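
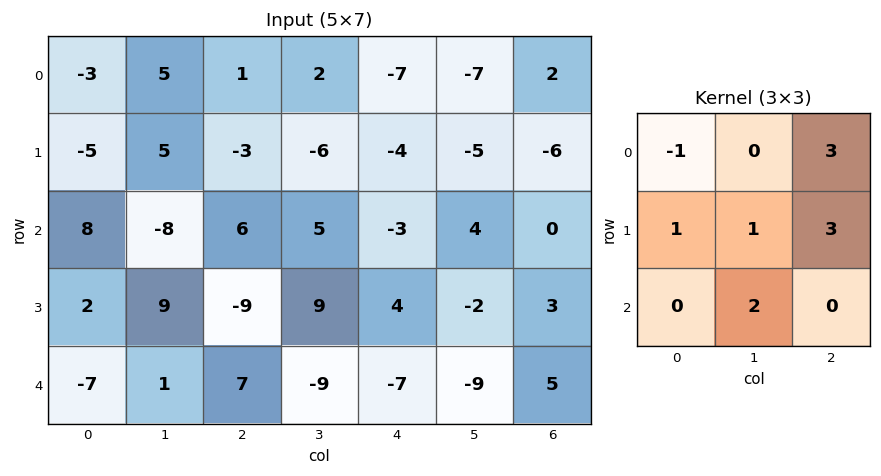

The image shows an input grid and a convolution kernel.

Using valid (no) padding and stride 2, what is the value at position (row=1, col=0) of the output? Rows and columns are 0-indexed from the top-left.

-4

The receptive field on the input at this output position is [8 -8 6 / 2 9 -9 / -7 1 7]. Elementwise product with the kernel and sum: 8·-1 + 6·3 + 2·1 + 9·1 + -9·3 + 1·2.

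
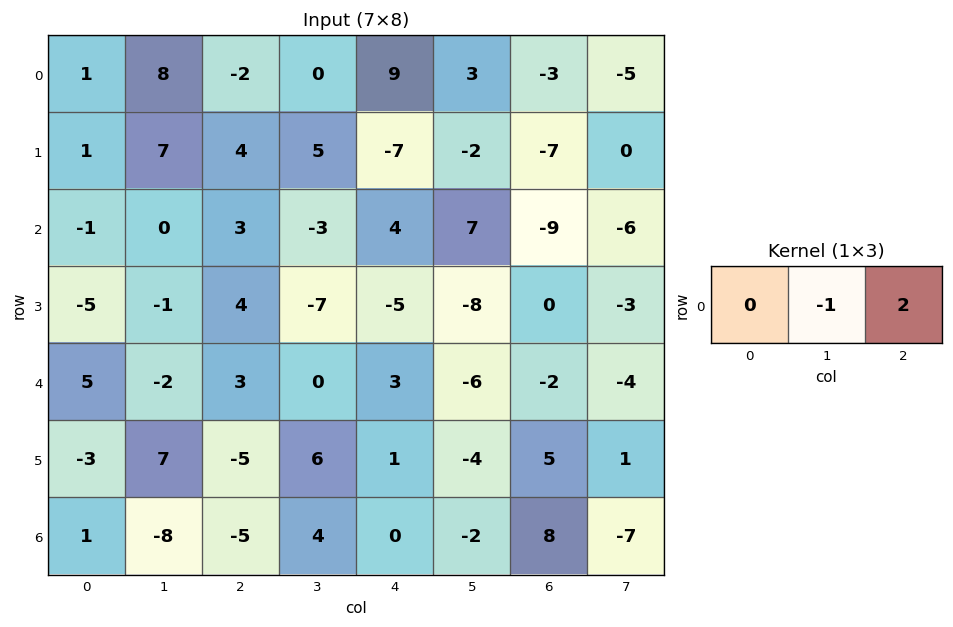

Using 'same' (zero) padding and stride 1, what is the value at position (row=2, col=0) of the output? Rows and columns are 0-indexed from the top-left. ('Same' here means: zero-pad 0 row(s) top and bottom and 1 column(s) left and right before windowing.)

1

The receptive field on the zero-padded input at this output position is [0 -1 0]. Elementwise product with the kernel and sum: -1·-1 + 0·2.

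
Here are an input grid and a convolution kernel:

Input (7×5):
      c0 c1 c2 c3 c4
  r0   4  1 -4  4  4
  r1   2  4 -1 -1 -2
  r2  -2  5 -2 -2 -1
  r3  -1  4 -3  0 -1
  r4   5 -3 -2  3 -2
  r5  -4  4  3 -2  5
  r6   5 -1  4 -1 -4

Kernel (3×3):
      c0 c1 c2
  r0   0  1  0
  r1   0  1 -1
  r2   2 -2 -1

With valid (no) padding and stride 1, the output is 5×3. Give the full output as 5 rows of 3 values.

-6 12 6
4 13 -7
30 -10 -9
-16 -4 10
6 -6 10

Output[0,0]: The receptive field on the input at this output position is [4 1 -4 / 2 4 -1 / -2 5 -2]. Elementwise product with the kernel and sum: 1·1 + 4·1 + -1·-1 + -2·2 + 5·-2 + -2·-1.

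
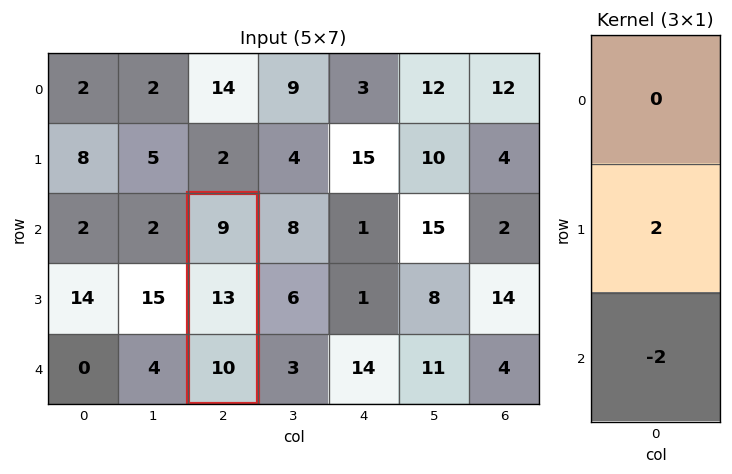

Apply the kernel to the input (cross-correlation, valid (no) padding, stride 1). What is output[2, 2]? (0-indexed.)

6

The receptive field on the input at this output position is [9 / 13 / 10]. Elementwise product with the kernel and sum: 13·2 + 10·-2.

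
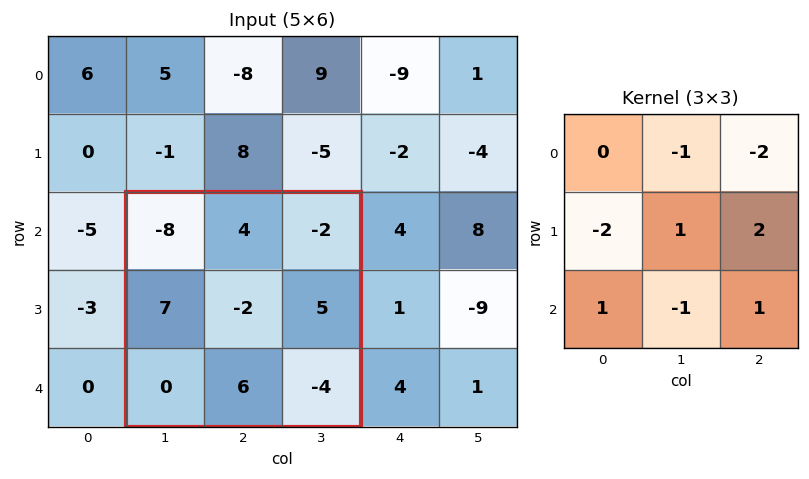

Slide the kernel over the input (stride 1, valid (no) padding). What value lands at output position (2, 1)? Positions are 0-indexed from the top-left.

The receptive field on the input at this output position is [-8 4 -2 / 7 -2 5 / 0 6 -4]. Elementwise product with the kernel and sum: 4·-1 + -2·-2 + 7·-2 + -2·1 + 5·2 + 0·1 + 6·-1 + -4·1.

-16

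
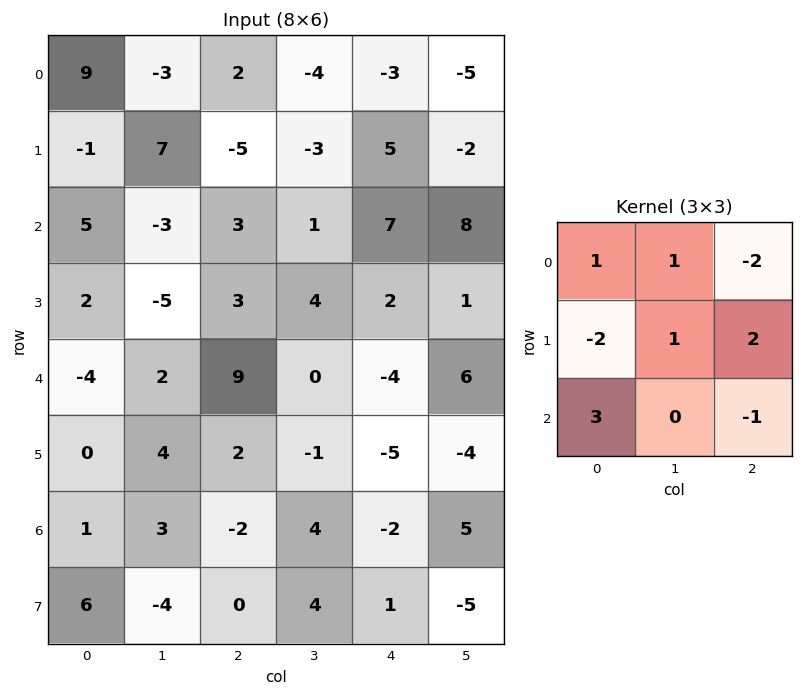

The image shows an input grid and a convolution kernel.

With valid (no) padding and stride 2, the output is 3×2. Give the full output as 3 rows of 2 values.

Output[0,0]: The receptive field on the input at this output position is [9 -3 2 / -1 7 -5 / 5 -3 3]. Elementwise product with the kernel and sum: 9·1 + -3·1 + 2·-2 + -1·-2 + 7·1 + -5·2 + 5·3 + 3·-1.
Output[0,1]: The receptive field on the input at this output position is [2 -4 -3 / -5 -3 5 / 3 1 7]. Elementwise product with the kernel and sum: 2·1 + -4·1 + -3·-2 + -5·-2 + -3·1 + 5·2 + 3·3 + 7·-1.

13 23
-28 23
-7 -2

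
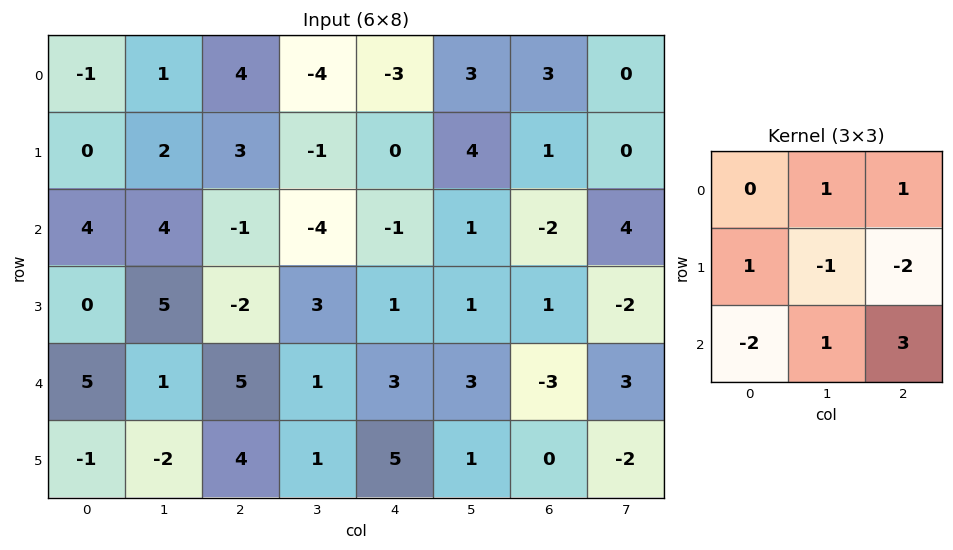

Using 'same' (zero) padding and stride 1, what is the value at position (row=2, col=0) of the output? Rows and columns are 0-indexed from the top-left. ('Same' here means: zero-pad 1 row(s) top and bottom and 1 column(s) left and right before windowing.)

The receptive field on the zero-padded input at this output position is [0 0 2 / 0 4 4 / 0 0 5]. Elementwise product with the kernel and sum: 0·1 + 2·1 + 0·1 + 4·-1 + 4·-2 + 0·-2 + 0·1 + 5·3.

5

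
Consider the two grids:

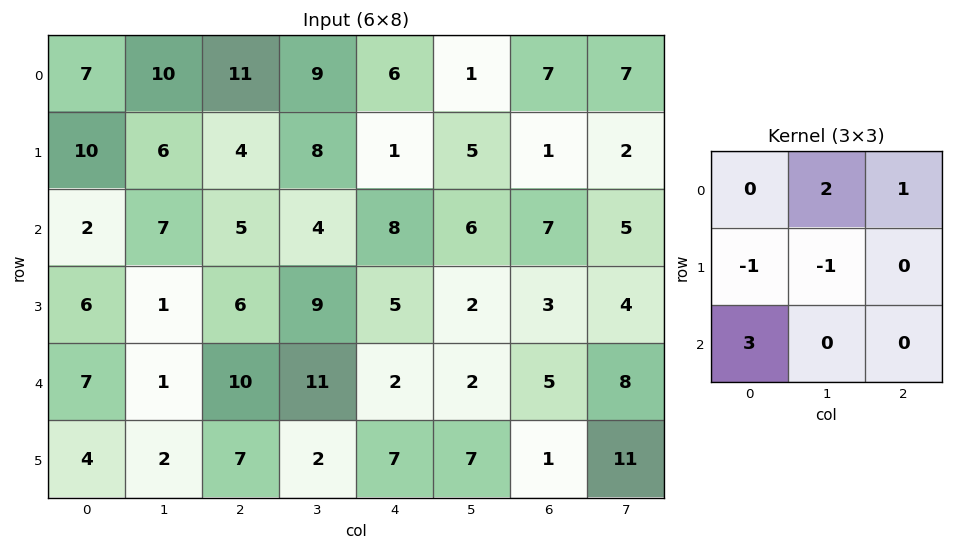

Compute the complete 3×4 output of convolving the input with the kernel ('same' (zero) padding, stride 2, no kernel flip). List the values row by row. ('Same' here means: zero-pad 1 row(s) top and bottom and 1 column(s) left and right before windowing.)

Output[0,0]: The receptive field on the zero-padded input at this output position is [0 0 0 / 0 7 10 / 0 10 6]. Elementwise product with the kernel and sum: 0·2 + 0·1 + 0·-1 + 7·-1 + 0·3.

-7 -3 9 7
24 7 22 -3
6 16 5 24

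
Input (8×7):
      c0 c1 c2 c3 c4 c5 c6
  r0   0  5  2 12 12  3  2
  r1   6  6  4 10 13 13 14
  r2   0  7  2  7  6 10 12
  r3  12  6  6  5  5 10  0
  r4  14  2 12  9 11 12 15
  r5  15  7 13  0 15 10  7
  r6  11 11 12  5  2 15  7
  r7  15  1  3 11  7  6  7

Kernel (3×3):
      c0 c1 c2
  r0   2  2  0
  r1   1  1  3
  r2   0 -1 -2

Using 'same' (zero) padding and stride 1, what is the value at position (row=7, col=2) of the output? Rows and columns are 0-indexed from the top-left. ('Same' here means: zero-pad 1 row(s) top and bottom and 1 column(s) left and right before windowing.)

The receptive field on the zero-padded input at this output position is [11 12 5 / 1 3 11 / 0 0 0]. Elementwise product with the kernel and sum: 11·2 + 12·2 + 1·1 + 3·1 + 11·3 + 0·-1 + 0·-2.

83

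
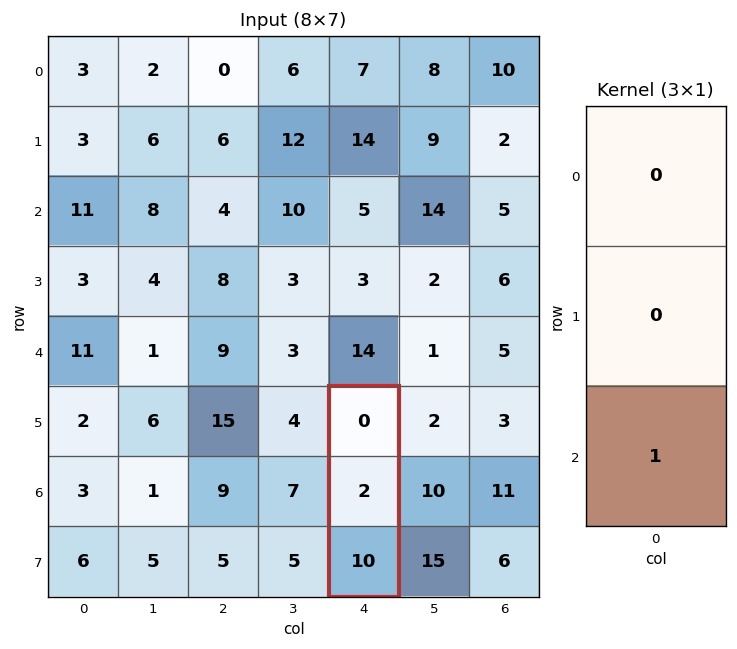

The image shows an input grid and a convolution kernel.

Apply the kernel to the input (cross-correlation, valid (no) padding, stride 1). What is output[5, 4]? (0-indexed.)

The receptive field on the input at this output position is [0 / 2 / 10]. Elementwise product with the kernel and sum: 10·1.

10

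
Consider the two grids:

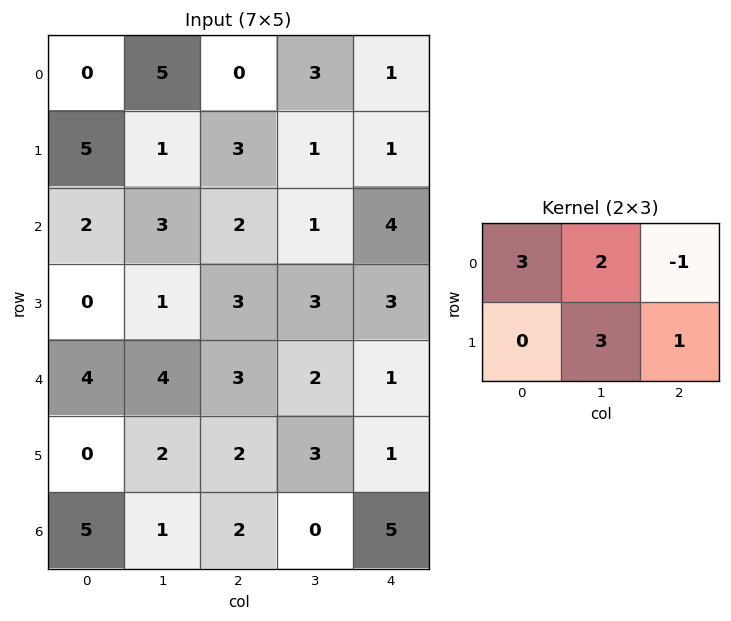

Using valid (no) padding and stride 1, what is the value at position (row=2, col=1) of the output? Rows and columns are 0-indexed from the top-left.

The receptive field on the input at this output position is [3 2 1 / 1 3 3]. Elementwise product with the kernel and sum: 3·3 + 2·2 + 1·-1 + 3·3 + 3·1.

24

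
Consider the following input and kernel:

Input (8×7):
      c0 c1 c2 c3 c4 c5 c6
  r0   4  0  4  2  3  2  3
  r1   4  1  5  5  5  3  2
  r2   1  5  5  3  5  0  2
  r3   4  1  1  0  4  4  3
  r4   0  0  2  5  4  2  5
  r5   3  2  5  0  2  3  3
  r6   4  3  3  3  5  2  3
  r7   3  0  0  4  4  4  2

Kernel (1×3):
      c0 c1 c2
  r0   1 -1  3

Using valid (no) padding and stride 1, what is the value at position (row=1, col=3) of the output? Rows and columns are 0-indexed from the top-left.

The receptive field on the input at this output position is [5 5 3]. Elementwise product with the kernel and sum: 5·1 + 5·-1 + 3·3.

9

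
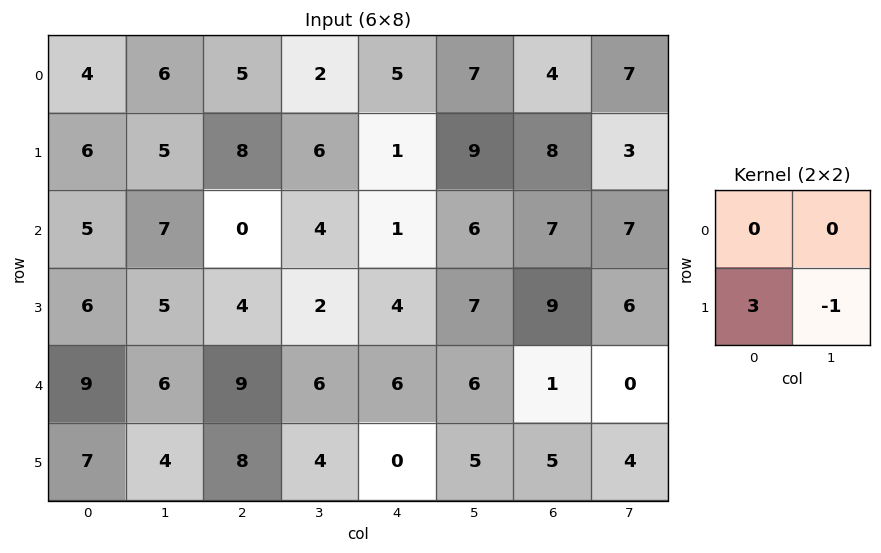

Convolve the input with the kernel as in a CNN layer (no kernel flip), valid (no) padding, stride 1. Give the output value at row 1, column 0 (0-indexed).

8

The receptive field on the input at this output position is [6 5 / 5 7]. Elementwise product with the kernel and sum: 5·3 + 7·-1.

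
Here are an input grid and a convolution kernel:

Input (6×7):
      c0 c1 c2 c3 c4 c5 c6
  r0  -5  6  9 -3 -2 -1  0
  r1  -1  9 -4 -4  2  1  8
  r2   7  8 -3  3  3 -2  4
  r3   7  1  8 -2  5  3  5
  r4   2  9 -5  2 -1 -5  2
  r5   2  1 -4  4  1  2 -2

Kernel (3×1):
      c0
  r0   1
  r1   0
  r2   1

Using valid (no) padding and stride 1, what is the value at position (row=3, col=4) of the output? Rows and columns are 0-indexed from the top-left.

The receptive field on the input at this output position is [5 / -1 / 1]. Elementwise product with the kernel and sum: 5·1 + 1·1.

6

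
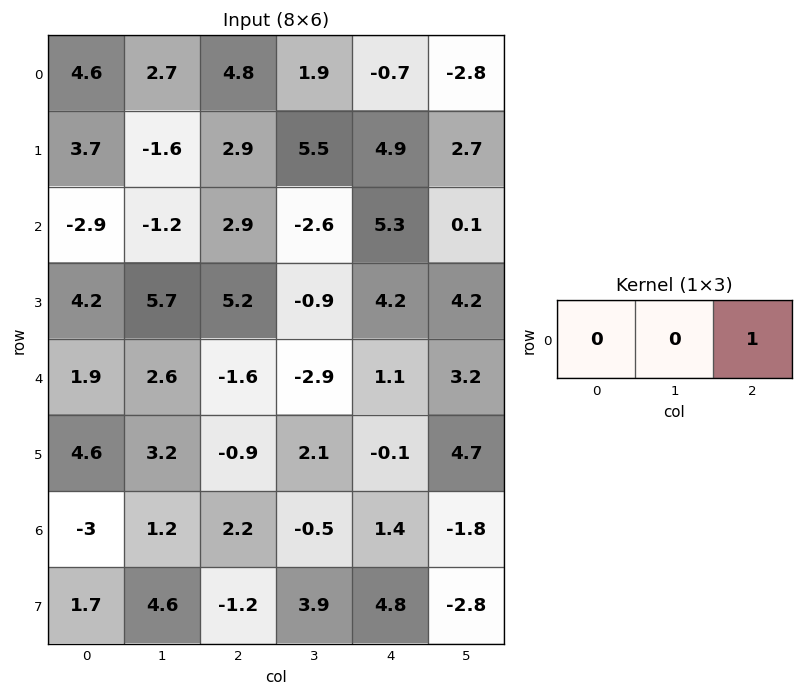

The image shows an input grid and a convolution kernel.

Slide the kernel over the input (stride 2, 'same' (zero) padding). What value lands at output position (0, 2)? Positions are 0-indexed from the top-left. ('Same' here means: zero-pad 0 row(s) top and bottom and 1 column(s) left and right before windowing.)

The receptive field on the zero-padded input at this output position is [1.9 -0.7 -2.8]. Elementwise product with the kernel and sum: -2.8·1.

-2.8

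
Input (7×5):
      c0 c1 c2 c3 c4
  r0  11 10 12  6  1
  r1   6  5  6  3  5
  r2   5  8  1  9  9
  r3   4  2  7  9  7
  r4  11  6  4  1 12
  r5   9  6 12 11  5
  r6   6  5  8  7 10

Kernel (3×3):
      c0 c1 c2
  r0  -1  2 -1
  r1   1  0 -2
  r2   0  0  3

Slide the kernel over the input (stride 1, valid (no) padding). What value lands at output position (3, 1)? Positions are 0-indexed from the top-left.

The receptive field on the input at this output position is [2 7 9 / 6 4 1 / 6 12 11]. Elementwise product with the kernel and sum: 2·-1 + 7·2 + 9·-1 + 6·1 + 1·-2 + 11·3.

40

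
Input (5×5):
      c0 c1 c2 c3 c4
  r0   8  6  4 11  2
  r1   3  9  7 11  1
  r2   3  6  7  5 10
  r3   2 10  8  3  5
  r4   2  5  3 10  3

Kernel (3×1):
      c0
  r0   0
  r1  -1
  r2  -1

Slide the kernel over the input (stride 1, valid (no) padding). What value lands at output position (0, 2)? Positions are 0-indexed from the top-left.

-14

The receptive field on the input at this output position is [4 / 7 / 7]. Elementwise product with the kernel and sum: 7·-1 + 7·-1.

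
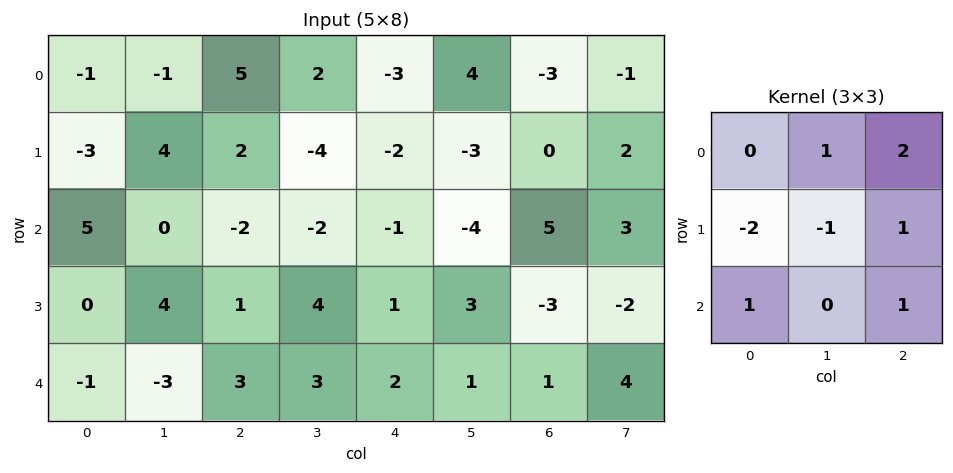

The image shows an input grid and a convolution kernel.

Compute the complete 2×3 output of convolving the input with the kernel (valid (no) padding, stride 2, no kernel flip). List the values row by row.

16 -9 9
-5 -4 1

Output[0,0]: The receptive field on the input at this output position is [-1 -1 5 / -3 4 2 / 5 0 -2]. Elementwise product with the kernel and sum: -1·1 + 5·2 + -3·-2 + 4·-1 + 2·1 + 5·1 + -2·1.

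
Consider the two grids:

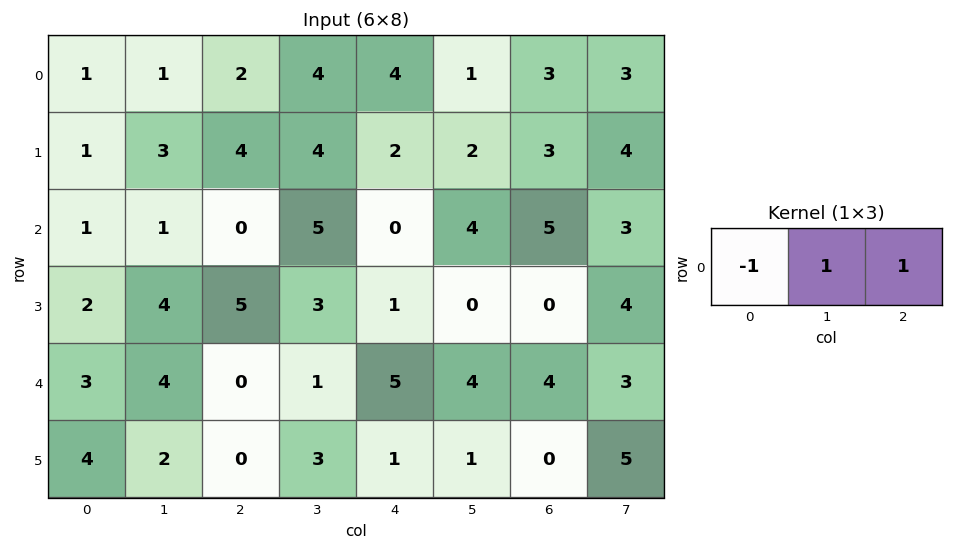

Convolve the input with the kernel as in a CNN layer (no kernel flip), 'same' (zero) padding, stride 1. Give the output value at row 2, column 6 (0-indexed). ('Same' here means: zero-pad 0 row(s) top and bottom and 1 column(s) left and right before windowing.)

The receptive field on the zero-padded input at this output position is [4 5 3]. Elementwise product with the kernel and sum: 4·-1 + 5·1 + 3·1.

4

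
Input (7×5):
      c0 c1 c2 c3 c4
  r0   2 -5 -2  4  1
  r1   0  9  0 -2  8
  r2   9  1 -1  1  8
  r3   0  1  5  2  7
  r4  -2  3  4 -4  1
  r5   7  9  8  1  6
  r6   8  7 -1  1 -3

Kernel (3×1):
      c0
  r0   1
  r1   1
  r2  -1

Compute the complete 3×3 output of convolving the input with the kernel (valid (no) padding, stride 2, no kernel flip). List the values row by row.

Output[0,0]: The receptive field on the input at this output position is [2 / 0 / 9]. Elementwise product with the kernel and sum: 2·1 + 0·1 + 9·-1.
Output[0,1]: The receptive field on the input at this output position is [-2 / 0 / -1]. Elementwise product with the kernel and sum: -2·1 + 0·1 + -1·-1.

-7 -1 1
11 0 14
-3 13 10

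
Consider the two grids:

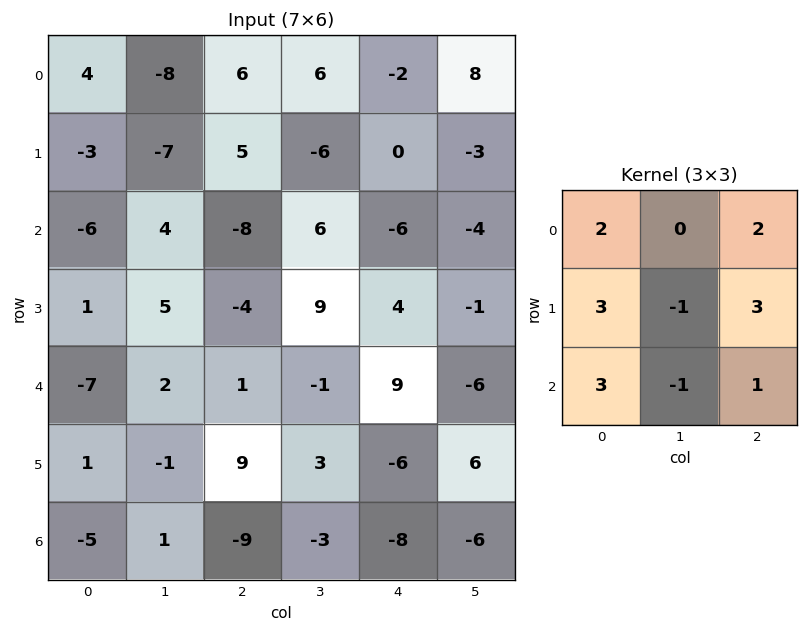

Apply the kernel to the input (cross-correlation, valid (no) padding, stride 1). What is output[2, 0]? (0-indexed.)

The receptive field on the input at this output position is [-6 4 -8 / 1 5 -4 / -7 2 1]. Elementwise product with the kernel and sum: -6·2 + -8·2 + 1·3 + 5·-1 + -4·3 + -7·3 + 2·-1 + 1·1.

-64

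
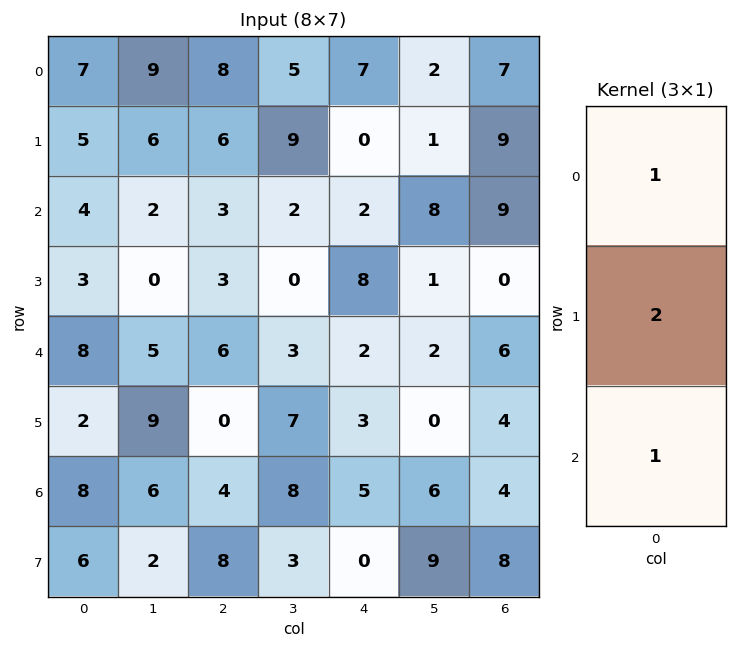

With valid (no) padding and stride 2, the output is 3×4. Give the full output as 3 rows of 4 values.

Output[0,0]: The receptive field on the input at this output position is [7 / 5 / 4]. Elementwise product with the kernel and sum: 7·1 + 5·2 + 4·1.
Output[0,1]: The receptive field on the input at this output position is [8 / 6 / 3]. Elementwise product with the kernel and sum: 8·1 + 6·2 + 3·1.

21 23 9 34
18 15 20 15
20 10 13 18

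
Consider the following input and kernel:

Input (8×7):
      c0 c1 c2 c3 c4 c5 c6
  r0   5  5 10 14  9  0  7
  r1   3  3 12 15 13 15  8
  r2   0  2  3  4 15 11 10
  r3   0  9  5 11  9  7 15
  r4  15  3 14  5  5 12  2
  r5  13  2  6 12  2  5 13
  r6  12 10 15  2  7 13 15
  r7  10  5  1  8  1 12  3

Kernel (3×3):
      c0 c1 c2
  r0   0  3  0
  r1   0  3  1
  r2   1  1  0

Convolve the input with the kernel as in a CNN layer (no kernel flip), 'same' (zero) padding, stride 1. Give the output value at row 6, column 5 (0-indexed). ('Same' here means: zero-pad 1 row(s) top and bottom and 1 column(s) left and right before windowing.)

82

The receptive field on the zero-padded input at this output position is [2 5 13 / 7 13 15 / 1 12 3]. Elementwise product with the kernel and sum: 5·3 + 13·3 + 15·1 + 1·1 + 12·1.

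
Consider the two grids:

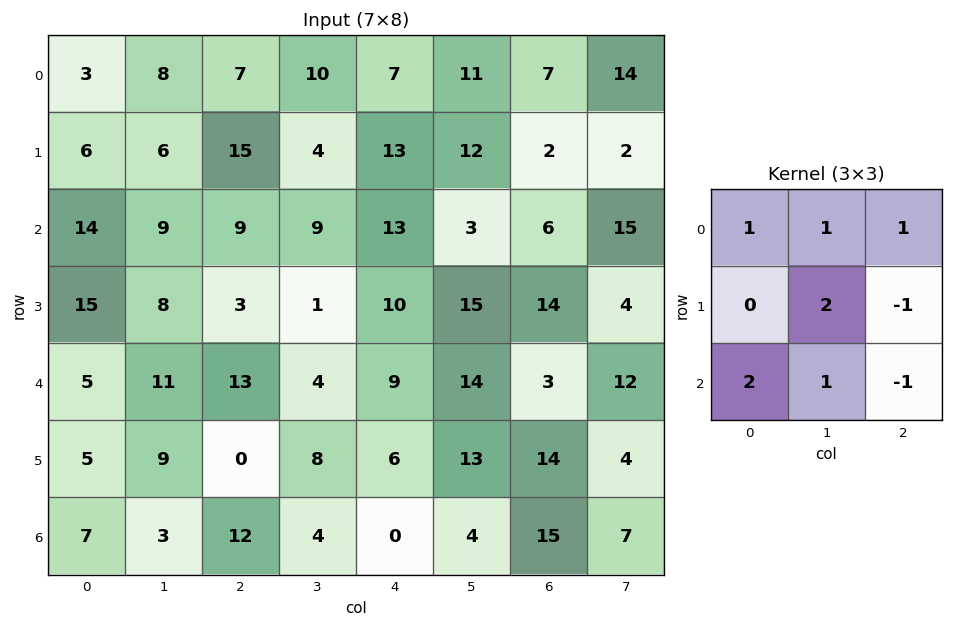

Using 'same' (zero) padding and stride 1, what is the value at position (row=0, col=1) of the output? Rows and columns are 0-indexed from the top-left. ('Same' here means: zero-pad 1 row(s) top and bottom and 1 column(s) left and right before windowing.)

The receptive field on the zero-padded input at this output position is [0 0 0 / 3 8 7 / 6 6 15]. Elementwise product with the kernel and sum: 0·1 + 0·1 + 0·1 + 8·2 + 7·-1 + 6·2 + 6·1 + 15·-1.

12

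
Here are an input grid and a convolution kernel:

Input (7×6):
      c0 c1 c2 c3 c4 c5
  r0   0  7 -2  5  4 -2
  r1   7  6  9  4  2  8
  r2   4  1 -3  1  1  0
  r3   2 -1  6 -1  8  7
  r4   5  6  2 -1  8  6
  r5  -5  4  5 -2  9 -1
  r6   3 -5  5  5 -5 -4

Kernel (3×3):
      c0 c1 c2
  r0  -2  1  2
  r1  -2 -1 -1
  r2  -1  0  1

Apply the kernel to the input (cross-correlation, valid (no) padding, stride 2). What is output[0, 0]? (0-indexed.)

-33

The receptive field on the input at this output position is [0 7 -2 / 7 6 9 / 4 1 -3]. Elementwise product with the kernel and sum: 0·-2 + 7·1 + -2·2 + 7·-2 + 6·-1 + 9·-1 + 4·-1 + -3·1.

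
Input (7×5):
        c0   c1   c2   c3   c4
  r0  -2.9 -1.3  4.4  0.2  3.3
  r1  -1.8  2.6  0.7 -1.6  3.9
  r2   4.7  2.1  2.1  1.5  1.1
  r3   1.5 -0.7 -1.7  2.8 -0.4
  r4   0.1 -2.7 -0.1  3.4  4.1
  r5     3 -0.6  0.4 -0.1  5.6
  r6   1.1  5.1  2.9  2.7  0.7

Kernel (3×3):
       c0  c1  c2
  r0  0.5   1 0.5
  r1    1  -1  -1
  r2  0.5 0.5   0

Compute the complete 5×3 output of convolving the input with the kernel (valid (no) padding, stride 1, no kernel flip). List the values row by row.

-2.25 9.45 4.25
2.95 -1.5 0.75
8.1 0.7 0.65
3.3 -6.75 -5.7
3.6 3.35 3.1

Output[0,0]: The receptive field on the input at this output position is [-2.9 -1.3 4.4 / -1.8 2.6 0.7 / 4.7 2.1 2.1]. Elementwise product with the kernel and sum: -2.9·0.5 + -1.3·1 + 4.4·0.5 + -1.8·1 + 2.6·-1 + 0.7·-1 + 4.7·0.5 + 2.1·0.5.
Output[0,1]: The receptive field on the input at this output position is [-1.3 4.4 0.2 / 2.6 0.7 -1.6 / 2.1 2.1 1.5]. Elementwise product with the kernel and sum: -1.3·0.5 + 4.4·1 + 0.2·0.5 + 2.6·1 + 0.7·-1 + -1.6·-1 + 2.1·0.5 + 2.1·0.5.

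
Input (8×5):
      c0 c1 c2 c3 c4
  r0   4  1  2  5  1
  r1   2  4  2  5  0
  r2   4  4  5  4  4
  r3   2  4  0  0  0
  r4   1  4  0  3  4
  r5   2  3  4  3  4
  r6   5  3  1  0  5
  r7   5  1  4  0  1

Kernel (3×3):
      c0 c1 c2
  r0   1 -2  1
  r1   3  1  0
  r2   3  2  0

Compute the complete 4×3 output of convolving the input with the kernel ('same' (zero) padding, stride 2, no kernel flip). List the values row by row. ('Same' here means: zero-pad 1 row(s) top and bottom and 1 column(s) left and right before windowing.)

8 21 31
8 34 21
5 33 30
14 19 2

Output[0,0]: The receptive field on the zero-padded input at this output position is [0 0 0 / 0 4 1 / 0 2 4]. Elementwise product with the kernel and sum: 0·1 + 0·-2 + 0·1 + 0·3 + 4·1 + 0·3 + 2·2.
Output[0,1]: The receptive field on the zero-padded input at this output position is [0 0 0 / 1 2 5 / 4 2 5]. Elementwise product with the kernel and sum: 0·1 + 0·-2 + 0·1 + 1·3 + 2·1 + 4·3 + 2·2.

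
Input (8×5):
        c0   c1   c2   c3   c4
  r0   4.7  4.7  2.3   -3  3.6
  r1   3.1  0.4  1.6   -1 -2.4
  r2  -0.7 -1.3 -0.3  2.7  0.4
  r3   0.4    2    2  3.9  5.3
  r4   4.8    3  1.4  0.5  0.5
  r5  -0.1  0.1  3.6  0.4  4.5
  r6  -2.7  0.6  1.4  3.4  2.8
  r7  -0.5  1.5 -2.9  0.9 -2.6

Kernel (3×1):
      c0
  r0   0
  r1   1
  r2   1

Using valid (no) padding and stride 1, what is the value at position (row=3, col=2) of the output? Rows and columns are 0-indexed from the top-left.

The receptive field on the input at this output position is [2 / 1.4 / 3.6]. Elementwise product with the kernel and sum: 1.4·1 + 3.6·1.

5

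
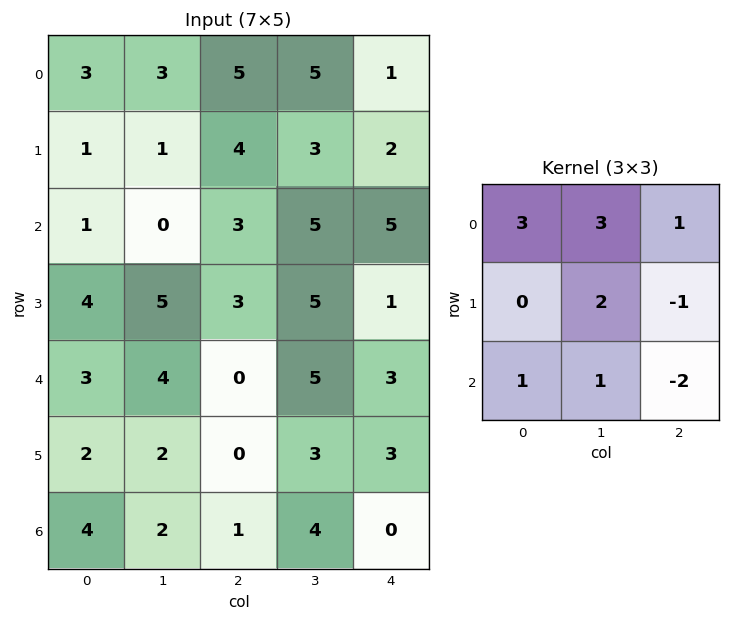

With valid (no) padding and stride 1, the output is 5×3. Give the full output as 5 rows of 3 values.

Output[0,0]: The receptive field on the input at this output position is [3 3 5 / 1 1 4 / 1 0 3]. Elementwise product with the kernel and sum: 3·3 + 3·3 + 5·1 + 1·2 + 4·-1 + 1·1 + 0·1 + 3·-2.
Output[0,1]: The receptive field on the input at this output position is [3 5 5 / 1 4 3 / 0 3 5]. Elementwise product with the kernel and sum: 3·3 + 5·3 + 5·1 + 4·2 + 3·-1 + 0·1 + 3·1 + 5·-2.

16 27 33
10 17 34
20 9 37
42 20 29
29 9 26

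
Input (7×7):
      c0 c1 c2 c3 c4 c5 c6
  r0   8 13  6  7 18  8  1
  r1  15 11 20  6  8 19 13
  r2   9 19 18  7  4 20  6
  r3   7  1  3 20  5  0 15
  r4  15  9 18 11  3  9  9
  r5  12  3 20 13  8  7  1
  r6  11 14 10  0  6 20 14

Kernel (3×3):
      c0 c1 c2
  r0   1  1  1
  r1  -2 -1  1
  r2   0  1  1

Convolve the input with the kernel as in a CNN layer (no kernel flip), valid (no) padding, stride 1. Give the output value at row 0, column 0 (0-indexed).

The receptive field on the input at this output position is [8 13 6 / 15 11 20 / 9 19 18]. Elementwise product with the kernel and sum: 8·1 + 13·1 + 6·1 + 15·-2 + 11·-1 + 20·1 + 19·1 + 18·1.

43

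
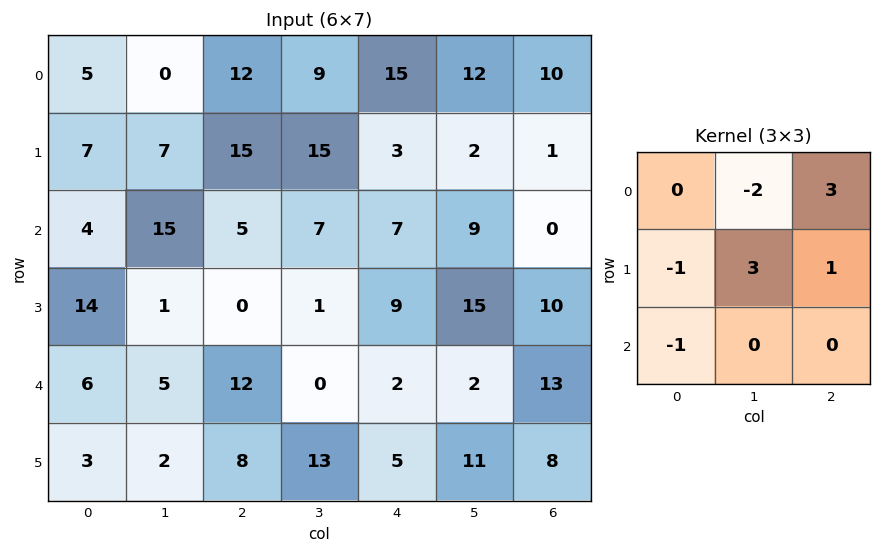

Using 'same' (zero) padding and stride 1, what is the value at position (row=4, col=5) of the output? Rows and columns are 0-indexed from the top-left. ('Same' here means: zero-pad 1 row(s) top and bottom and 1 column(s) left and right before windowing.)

12

The receptive field on the zero-padded input at this output position is [9 15 10 / 2 2 13 / 5 11 8]. Elementwise product with the kernel and sum: 15·-2 + 10·3 + 2·-1 + 2·3 + 13·1 + 5·-1.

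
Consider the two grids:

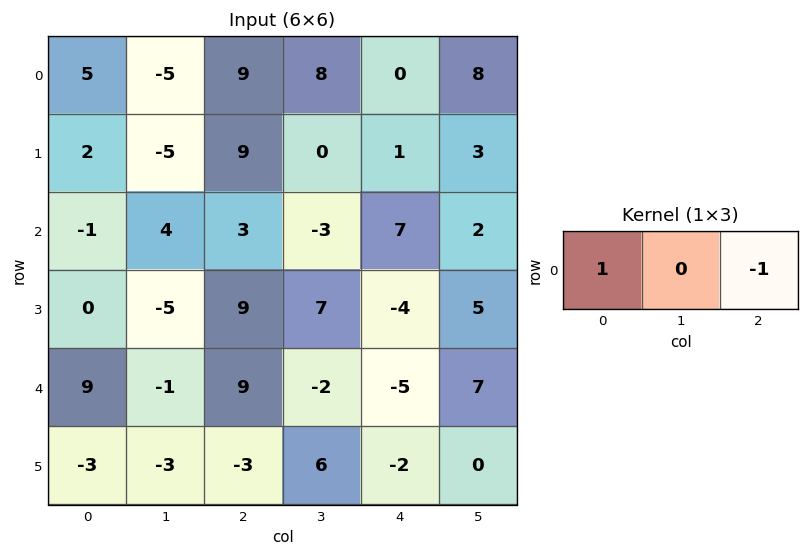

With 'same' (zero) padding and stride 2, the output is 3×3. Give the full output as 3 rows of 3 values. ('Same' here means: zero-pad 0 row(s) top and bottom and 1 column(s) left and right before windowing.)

Output[0,0]: The receptive field on the zero-padded input at this output position is [0 5 -5]. Elementwise product with the kernel and sum: 0·1 + -5·-1.

5 -13 0
-4 7 -5
1 1 -9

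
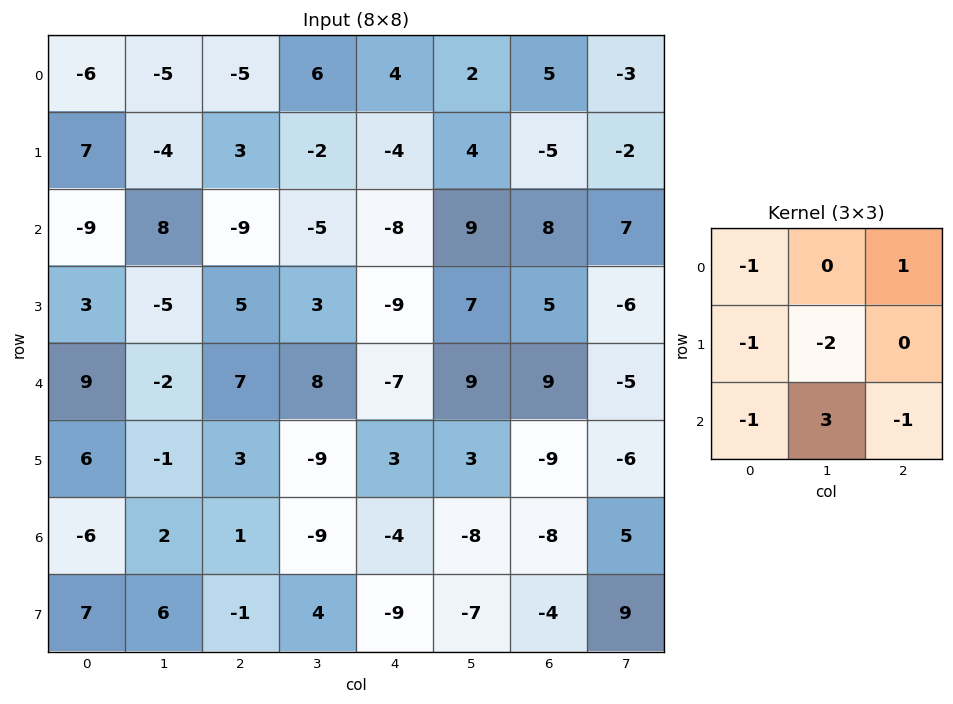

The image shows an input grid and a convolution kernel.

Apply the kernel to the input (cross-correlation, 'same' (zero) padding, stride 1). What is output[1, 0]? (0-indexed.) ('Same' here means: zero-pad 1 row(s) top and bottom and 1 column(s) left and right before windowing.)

The receptive field on the zero-padded input at this output position is [0 -6 -5 / 0 7 -4 / 0 -9 8]. Elementwise product with the kernel and sum: 0·-1 + -5·1 + 0·-1 + 7·-2 + 0·-1 + -9·3 + 8·-1.

-54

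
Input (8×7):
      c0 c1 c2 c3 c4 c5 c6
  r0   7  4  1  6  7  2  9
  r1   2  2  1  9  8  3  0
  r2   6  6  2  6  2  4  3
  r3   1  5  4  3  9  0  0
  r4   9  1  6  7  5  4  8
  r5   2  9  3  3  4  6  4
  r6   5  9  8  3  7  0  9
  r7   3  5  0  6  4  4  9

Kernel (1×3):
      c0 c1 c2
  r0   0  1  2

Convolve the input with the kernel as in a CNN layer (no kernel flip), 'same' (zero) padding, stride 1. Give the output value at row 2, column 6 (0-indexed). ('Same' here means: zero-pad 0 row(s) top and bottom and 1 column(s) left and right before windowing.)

3

The receptive field on the zero-padded input at this output position is [4 3 0]. Elementwise product with the kernel and sum: 3·1 + 0·2.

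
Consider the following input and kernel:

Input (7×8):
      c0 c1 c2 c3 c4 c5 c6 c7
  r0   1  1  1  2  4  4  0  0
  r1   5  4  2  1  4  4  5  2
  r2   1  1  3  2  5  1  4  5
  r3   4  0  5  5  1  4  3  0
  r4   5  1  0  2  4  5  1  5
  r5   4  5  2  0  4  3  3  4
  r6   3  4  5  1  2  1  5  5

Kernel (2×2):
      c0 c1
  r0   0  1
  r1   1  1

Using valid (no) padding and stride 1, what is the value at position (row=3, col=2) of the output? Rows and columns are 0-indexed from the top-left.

The receptive field on the input at this output position is [5 5 / 0 2]. Elementwise product with the kernel and sum: 5·1 + 0·1 + 2·1.

7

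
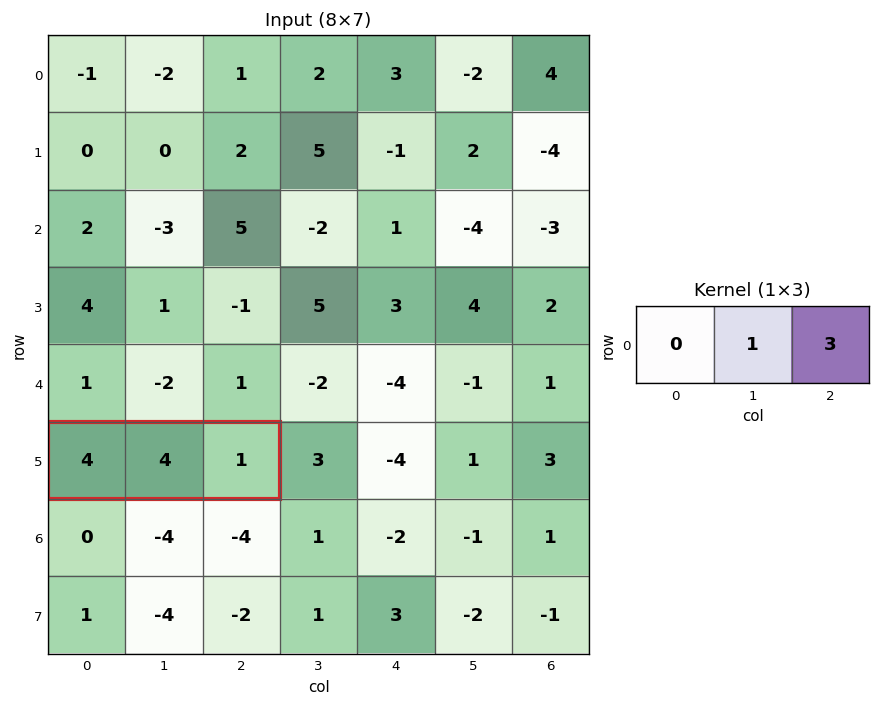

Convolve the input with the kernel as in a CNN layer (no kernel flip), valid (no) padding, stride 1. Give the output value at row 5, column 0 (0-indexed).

7

The receptive field on the input at this output position is [4 4 1]. Elementwise product with the kernel and sum: 4·1 + 1·3.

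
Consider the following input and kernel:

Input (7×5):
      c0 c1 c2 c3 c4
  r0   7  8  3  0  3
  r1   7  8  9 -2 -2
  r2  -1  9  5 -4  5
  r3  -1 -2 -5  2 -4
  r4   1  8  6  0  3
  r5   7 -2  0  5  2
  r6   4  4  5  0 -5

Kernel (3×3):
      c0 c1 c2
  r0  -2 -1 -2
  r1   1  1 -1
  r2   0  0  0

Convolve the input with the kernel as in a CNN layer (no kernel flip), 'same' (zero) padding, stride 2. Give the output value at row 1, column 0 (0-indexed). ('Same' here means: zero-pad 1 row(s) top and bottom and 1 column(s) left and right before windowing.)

-33

The receptive field on the zero-padded input at this output position is [0 7 8 / 0 -1 9 / 0 -1 -2]. Elementwise product with the kernel and sum: 0·-2 + 7·-1 + 8·-2 + 0·1 + -1·1 + 9·-1.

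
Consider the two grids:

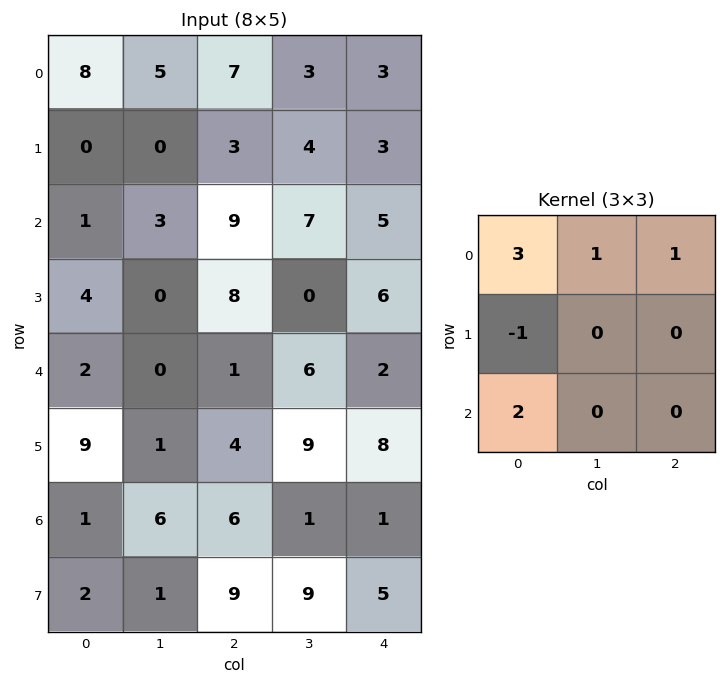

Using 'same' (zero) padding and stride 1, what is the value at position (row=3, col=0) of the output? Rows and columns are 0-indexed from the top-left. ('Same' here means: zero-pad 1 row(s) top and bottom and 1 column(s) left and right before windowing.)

4

The receptive field on the zero-padded input at this output position is [0 1 3 / 0 4 0 / 0 2 0]. Elementwise product with the kernel and sum: 0·3 + 1·1 + 3·1 + 0·-1 + 0·2.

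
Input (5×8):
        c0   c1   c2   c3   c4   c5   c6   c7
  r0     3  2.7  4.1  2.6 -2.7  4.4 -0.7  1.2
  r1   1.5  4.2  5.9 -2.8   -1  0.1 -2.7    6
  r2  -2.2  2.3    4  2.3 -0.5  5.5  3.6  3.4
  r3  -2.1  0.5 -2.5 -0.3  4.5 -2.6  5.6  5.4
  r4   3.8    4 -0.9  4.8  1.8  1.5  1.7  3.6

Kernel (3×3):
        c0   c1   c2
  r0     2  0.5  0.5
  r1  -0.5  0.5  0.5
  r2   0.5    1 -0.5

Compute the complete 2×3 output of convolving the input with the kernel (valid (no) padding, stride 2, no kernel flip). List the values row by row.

12.9 7.85 -0.9
5.15 15.7 4.35

Output[0,0]: The receptive field on the input at this output position is [3 2.7 4.1 / 1.5 4.2 5.9 / -2.2 2.3 4]. Elementwise product with the kernel and sum: 3·2 + 2.7·0.5 + 4.1·0.5 + 1.5·-0.5 + 4.2·0.5 + 5.9·0.5 + -2.2·0.5 + 2.3·1 + 4·-0.5.
Output[0,1]: The receptive field on the input at this output position is [4.1 2.6 -2.7 / 5.9 -2.8 -1 / 4 2.3 -0.5]. Elementwise product with the kernel and sum: 4.1·2 + 2.6·0.5 + -2.7·0.5 + 5.9·-0.5 + -2.8·0.5 + -1·0.5 + 4·0.5 + 2.3·1 + -0.5·-0.5.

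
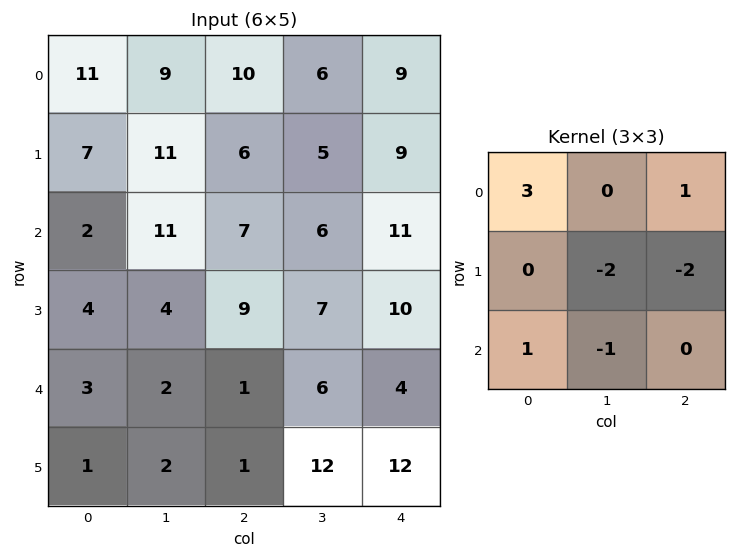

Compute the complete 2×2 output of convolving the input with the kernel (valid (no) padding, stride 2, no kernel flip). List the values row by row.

Output[0,0]: The receptive field on the input at this output position is [11 9 10 / 7 11 6 / 2 11 7]. Elementwise product with the kernel and sum: 11·3 + 10·1 + 11·-2 + 6·-2 + 2·1 + 11·-1.
Output[0,1]: The receptive field on the input at this output position is [10 6 9 / 6 5 9 / 7 6 11]. Elementwise product with the kernel and sum: 10·3 + 9·1 + 5·-2 + 9·-2 + 7·1 + 6·-1.

0 12
-12 -7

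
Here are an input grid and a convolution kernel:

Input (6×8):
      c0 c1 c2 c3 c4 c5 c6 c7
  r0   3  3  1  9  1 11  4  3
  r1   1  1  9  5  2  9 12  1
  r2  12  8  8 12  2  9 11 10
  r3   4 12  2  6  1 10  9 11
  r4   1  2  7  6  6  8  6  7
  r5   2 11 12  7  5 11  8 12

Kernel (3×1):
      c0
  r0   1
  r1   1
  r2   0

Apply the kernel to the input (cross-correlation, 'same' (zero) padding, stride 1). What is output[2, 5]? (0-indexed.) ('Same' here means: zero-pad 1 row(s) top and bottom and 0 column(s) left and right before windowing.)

18

The receptive field on the zero-padded input at this output position is [9 / 9 / 10]. Elementwise product with the kernel and sum: 9·1 + 9·1.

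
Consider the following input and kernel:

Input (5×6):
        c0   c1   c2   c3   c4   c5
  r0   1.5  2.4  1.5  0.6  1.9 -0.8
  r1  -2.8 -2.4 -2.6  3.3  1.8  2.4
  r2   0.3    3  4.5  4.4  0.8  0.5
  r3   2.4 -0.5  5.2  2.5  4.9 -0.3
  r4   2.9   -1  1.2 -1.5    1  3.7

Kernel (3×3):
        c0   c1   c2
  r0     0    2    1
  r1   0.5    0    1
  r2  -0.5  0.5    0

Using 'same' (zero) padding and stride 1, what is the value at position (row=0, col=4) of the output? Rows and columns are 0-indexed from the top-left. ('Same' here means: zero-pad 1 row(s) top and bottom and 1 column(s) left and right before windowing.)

-1.25

The receptive field on the zero-padded input at this output position is [0 0 0 / 0.6 1.9 -0.8 / 3.3 1.8 2.4]. Elementwise product with the kernel and sum: 0·2 + 0·1 + 0.6·0.5 + -0.8·1 + 3.3·-0.5 + 1.8·0.5.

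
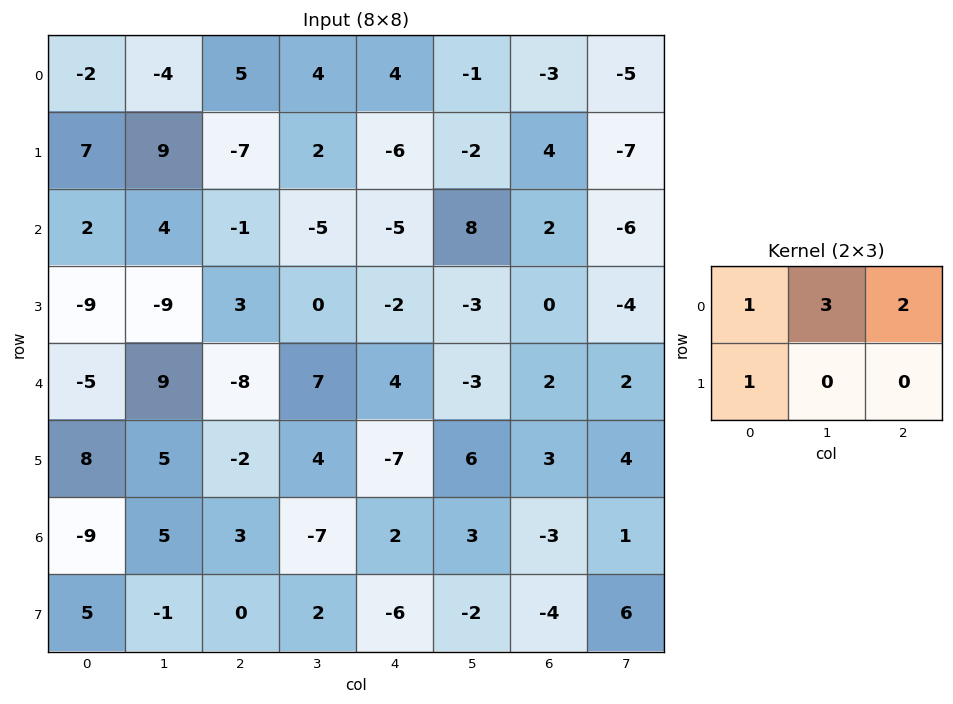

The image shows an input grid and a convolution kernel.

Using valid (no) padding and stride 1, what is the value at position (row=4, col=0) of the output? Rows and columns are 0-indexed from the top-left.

14

The receptive field on the input at this output position is [-5 9 -8 / 8 5 -2]. Elementwise product with the kernel and sum: -5·1 + 9·3 + -8·2 + 8·1.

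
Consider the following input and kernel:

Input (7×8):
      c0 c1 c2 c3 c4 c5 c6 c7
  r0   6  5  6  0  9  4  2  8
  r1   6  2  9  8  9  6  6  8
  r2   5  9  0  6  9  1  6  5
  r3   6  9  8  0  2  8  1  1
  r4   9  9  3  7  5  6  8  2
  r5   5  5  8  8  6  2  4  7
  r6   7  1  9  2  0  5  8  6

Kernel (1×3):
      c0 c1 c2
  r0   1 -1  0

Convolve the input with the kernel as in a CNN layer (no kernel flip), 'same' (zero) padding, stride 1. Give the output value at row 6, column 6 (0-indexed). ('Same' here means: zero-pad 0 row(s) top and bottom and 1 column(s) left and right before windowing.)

The receptive field on the zero-padded input at this output position is [5 8 6]. Elementwise product with the kernel and sum: 5·1 + 8·-1.

-3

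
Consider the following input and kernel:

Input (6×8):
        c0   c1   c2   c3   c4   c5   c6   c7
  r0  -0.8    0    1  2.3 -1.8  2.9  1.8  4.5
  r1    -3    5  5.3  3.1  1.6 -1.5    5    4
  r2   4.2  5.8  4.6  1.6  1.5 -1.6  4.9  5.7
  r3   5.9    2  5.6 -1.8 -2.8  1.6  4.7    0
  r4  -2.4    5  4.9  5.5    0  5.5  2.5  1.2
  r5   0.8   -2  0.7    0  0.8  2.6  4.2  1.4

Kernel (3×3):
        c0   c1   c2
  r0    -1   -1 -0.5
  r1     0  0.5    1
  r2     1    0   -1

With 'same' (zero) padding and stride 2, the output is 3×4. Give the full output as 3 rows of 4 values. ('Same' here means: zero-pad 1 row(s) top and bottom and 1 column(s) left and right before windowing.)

Output[0,0]: The receptive field on the zero-padded input at this output position is [0 0 0 / 0 -0.8 0 / 0 -3 5]. Elementwise product with the kernel and sum: 0·-1 + 0·-1 + 0·-0.5 + -0.8·0.5 + 0·1 + 0·1 + 5·-1.

-5.4 4.7 6.6 -0.1
6.4 -4.15 -8.2 4.25
-1.1 -0.75 6.7 -2.65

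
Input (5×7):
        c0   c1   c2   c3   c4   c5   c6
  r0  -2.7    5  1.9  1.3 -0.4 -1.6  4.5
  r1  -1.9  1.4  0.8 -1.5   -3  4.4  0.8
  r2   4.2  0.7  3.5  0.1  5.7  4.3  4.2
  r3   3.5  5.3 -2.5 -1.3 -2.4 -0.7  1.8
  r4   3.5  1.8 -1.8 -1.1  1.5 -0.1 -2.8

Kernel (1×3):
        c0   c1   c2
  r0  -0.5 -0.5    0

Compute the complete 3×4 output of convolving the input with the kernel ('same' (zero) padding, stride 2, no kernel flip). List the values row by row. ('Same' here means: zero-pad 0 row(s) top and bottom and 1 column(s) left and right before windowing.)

1.35 -3.45 -0.45 -1.45
-2.1 -2.1 -2.9 -4.25
-1.75 0 -0.2 1.45

Output[0,0]: The receptive field on the zero-padded input at this output position is [0 -2.7 5]. Elementwise product with the kernel and sum: 0·-0.5 + -2.7·-0.5.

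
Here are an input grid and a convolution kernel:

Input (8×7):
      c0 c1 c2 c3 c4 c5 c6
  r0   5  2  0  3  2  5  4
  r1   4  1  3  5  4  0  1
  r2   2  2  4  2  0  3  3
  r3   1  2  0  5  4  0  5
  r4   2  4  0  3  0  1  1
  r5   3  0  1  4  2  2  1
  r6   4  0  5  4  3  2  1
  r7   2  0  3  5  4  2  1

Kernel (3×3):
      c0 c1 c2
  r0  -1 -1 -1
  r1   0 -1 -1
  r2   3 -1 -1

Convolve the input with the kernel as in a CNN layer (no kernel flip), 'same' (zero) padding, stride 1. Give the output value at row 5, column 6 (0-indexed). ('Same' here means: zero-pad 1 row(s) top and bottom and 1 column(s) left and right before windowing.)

2

The receptive field on the zero-padded input at this output position is [1 1 0 / 2 1 0 / 2 1 0]. Elementwise product with the kernel and sum: 1·-1 + 1·-1 + 0·-1 + 1·-1 + 0·-1 + 2·3 + 1·-1 + 0·-1.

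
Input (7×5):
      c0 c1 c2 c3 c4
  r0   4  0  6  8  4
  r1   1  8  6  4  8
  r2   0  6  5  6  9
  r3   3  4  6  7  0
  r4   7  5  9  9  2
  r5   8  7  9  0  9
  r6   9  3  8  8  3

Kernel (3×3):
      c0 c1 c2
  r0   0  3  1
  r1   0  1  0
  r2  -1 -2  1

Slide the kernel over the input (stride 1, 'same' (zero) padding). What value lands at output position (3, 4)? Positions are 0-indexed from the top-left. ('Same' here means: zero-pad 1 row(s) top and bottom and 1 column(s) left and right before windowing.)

The receptive field on the zero-padded input at this output position is [6 9 0 / 7 0 0 / 9 2 0]. Elementwise product with the kernel and sum: 9·3 + 0·1 + 0·1 + 9·-1 + 2·-2 + 0·1.

14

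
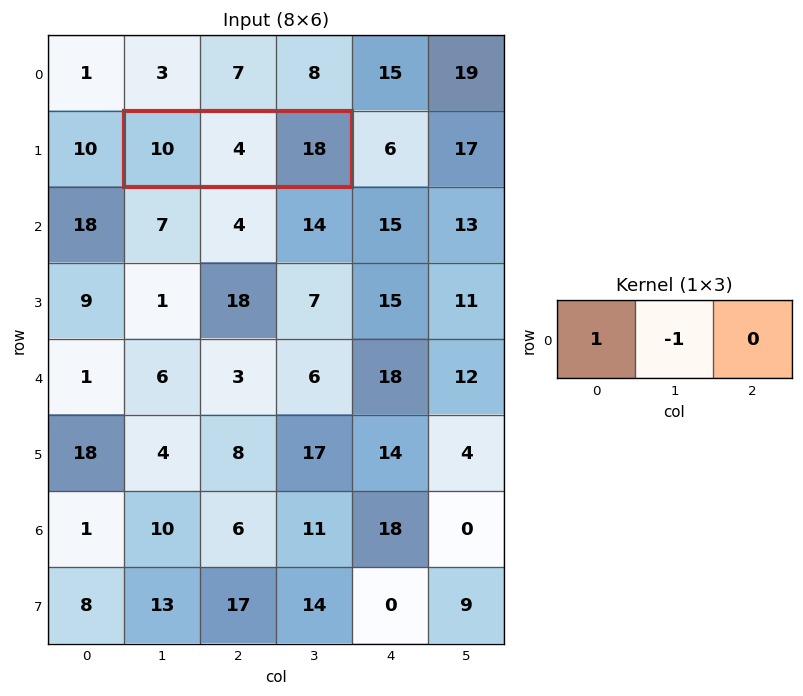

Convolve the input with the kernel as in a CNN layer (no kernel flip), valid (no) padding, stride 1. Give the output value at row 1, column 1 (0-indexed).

The receptive field on the input at this output position is [10 4 18]. Elementwise product with the kernel and sum: 10·1 + 4·-1.

6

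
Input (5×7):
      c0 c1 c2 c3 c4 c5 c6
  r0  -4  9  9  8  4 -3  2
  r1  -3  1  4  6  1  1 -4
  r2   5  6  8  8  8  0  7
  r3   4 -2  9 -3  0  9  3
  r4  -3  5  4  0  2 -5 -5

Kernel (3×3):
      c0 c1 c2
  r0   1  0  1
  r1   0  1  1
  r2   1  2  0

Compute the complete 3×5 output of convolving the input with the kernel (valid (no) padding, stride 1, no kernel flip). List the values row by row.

Output[0,0]: The receptive field on the input at this output position is [-4 9 9 / -3 1 4 / 5 6 8]. Elementwise product with the kernel and sum: -4·1 + 9·1 + 1·1 + 4·1 + 5·1 + 6·2.
Output[0,1]: The receptive field on the input at this output position is [9 9 8 / 1 4 6 / 6 8 8]. Elementwise product with the kernel and sum: 9·1 + 8·1 + 4·1 + 6·1 + 6·1 + 8·2.

27 49 44 31 11
15 39 24 12 22
27 33 17 21 19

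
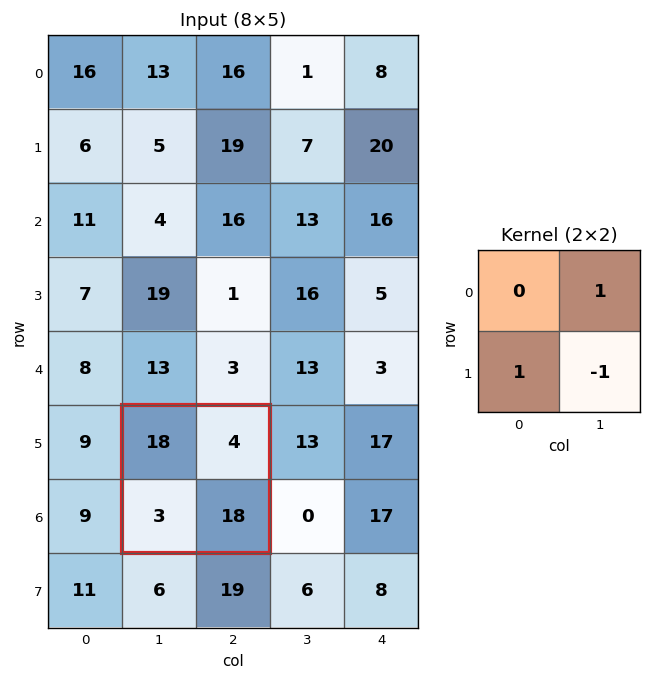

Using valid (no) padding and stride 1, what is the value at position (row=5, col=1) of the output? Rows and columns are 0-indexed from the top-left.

The receptive field on the input at this output position is [18 4 / 3 18]. Elementwise product with the kernel and sum: 4·1 + 3·1 + 18·-1.

-11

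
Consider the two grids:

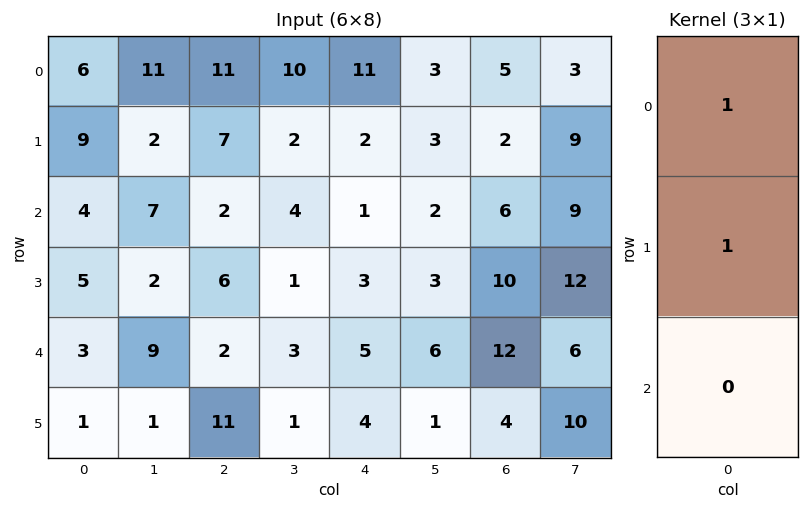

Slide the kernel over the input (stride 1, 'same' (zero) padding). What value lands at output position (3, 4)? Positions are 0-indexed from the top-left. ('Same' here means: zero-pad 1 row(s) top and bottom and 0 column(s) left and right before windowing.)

The receptive field on the zero-padded input at this output position is [1 / 3 / 5]. Elementwise product with the kernel and sum: 1·1 + 3·1.

4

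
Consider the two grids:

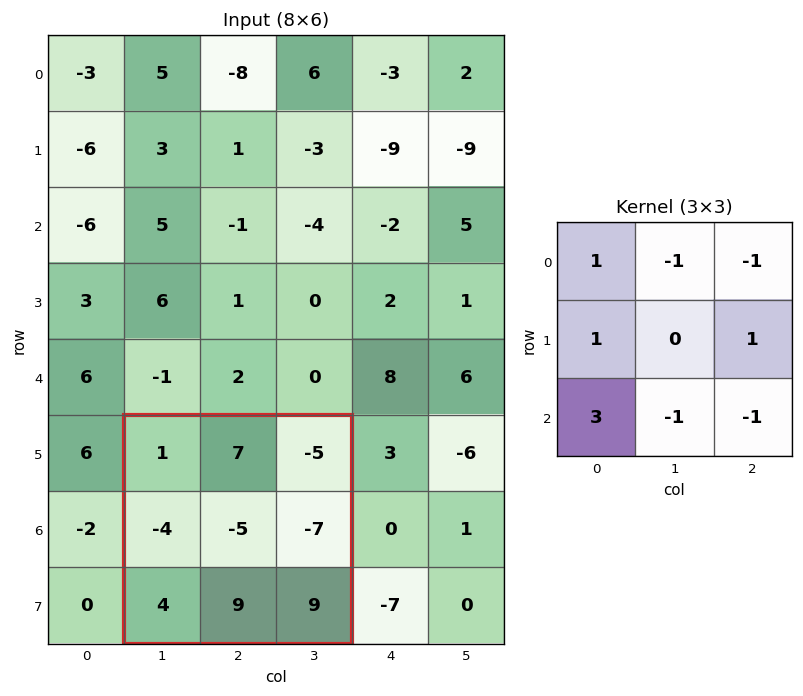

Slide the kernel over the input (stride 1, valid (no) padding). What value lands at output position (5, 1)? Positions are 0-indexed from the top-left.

-18

The receptive field on the input at this output position is [1 7 -5 / -4 -5 -7 / 4 9 9]. Elementwise product with the kernel and sum: 1·1 + 7·-1 + -5·-1 + -4·1 + -7·1 + 4·3 + 9·-1 + 9·-1.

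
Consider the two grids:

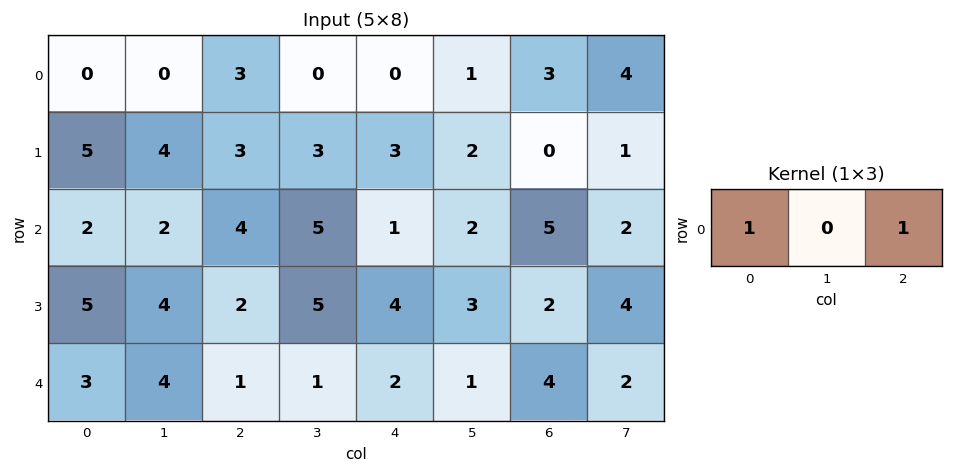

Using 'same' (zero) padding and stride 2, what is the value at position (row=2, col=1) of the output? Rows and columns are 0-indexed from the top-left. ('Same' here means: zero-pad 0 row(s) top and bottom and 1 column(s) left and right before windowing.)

The receptive field on the zero-padded input at this output position is [4 1 1]. Elementwise product with the kernel and sum: 4·1 + 1·1.

5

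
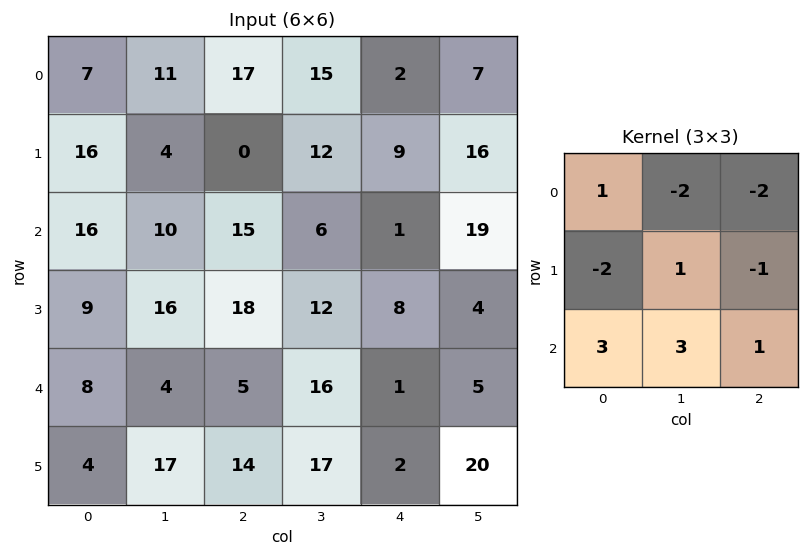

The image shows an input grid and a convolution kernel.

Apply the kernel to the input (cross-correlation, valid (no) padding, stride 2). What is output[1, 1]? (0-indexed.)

The receptive field on the input at this output position is [15 6 1 / 18 12 8 / 5 16 1]. Elementwise product with the kernel and sum: 15·1 + 6·-2 + 1·-2 + 18·-2 + 12·1 + 8·-1 + 5·3 + 16·3 + 1·1.

33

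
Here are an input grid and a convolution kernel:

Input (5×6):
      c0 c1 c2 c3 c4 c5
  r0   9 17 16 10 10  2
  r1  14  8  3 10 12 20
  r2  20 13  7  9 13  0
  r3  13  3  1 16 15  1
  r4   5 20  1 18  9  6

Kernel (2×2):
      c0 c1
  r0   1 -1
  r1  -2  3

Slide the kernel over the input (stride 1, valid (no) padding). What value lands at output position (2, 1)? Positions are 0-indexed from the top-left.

3

The receptive field on the input at this output position is [13 7 / 3 1]. Elementwise product with the kernel and sum: 13·1 + 7·-1 + 3·-2 + 1·3.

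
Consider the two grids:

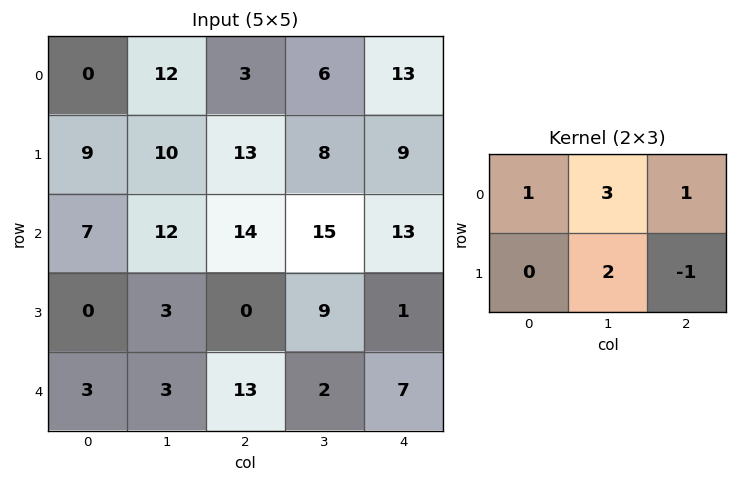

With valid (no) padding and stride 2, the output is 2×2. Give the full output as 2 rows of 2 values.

Output[0,0]: The receptive field on the input at this output position is [0 12 3 / 9 10 13]. Elementwise product with the kernel and sum: 0·1 + 12·3 + 3·1 + 10·2 + 13·-1.
Output[0,1]: The receptive field on the input at this output position is [3 6 13 / 13 8 9]. Elementwise product with the kernel and sum: 3·1 + 6·3 + 13·1 + 8·2 + 9·-1.

46 41
63 89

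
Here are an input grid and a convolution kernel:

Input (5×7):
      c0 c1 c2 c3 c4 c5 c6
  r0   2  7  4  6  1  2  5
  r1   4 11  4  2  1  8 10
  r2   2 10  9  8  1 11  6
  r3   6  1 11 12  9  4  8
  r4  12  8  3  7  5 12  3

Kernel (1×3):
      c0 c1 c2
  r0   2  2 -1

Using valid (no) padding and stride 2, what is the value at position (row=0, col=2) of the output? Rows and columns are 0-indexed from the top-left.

The receptive field on the input at this output position is [1 2 5]. Elementwise product with the kernel and sum: 1·2 + 2·2 + 5·-1.

1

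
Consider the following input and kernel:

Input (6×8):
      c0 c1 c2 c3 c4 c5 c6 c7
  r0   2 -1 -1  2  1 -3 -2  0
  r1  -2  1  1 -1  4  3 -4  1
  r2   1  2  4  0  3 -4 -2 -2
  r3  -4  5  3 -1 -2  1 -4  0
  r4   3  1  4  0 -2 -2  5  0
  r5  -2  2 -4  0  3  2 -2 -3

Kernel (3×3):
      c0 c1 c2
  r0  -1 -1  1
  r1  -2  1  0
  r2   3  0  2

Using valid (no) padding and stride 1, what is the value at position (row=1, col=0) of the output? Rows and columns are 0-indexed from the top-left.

-4

The receptive field on the input at this output position is [-2 1 1 / 1 2 4 / -4 5 3]. Elementwise product with the kernel and sum: -2·-1 + 1·-1 + 1·1 + 1·-2 + 2·1 + -4·3 + 3·2.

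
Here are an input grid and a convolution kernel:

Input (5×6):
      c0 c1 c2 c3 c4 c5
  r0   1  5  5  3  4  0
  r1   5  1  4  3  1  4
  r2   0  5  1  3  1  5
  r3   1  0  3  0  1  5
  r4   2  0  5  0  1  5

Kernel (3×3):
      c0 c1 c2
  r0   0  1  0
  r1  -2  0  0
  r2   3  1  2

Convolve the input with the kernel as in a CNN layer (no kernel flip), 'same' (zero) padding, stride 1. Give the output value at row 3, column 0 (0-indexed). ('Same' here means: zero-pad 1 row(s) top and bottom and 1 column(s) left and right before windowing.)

2

The receptive field on the zero-padded input at this output position is [0 0 5 / 0 1 0 / 0 2 0]. Elementwise product with the kernel and sum: 0·1 + 0·-2 + 0·3 + 2·1 + 0·2.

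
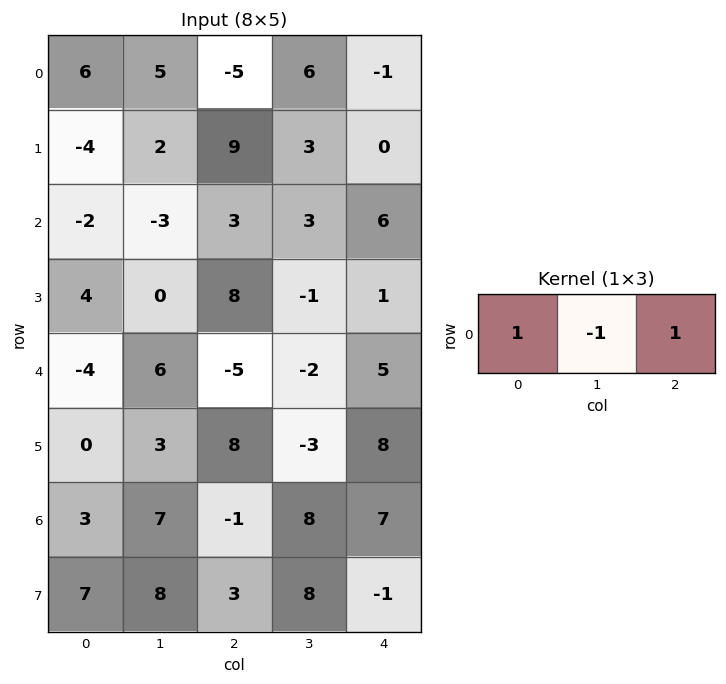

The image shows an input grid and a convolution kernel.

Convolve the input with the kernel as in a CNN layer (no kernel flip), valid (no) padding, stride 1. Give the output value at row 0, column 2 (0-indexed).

-12

The receptive field on the input at this output position is [-5 6 -1]. Elementwise product with the kernel and sum: -5·1 + 6·-1 + -1·1.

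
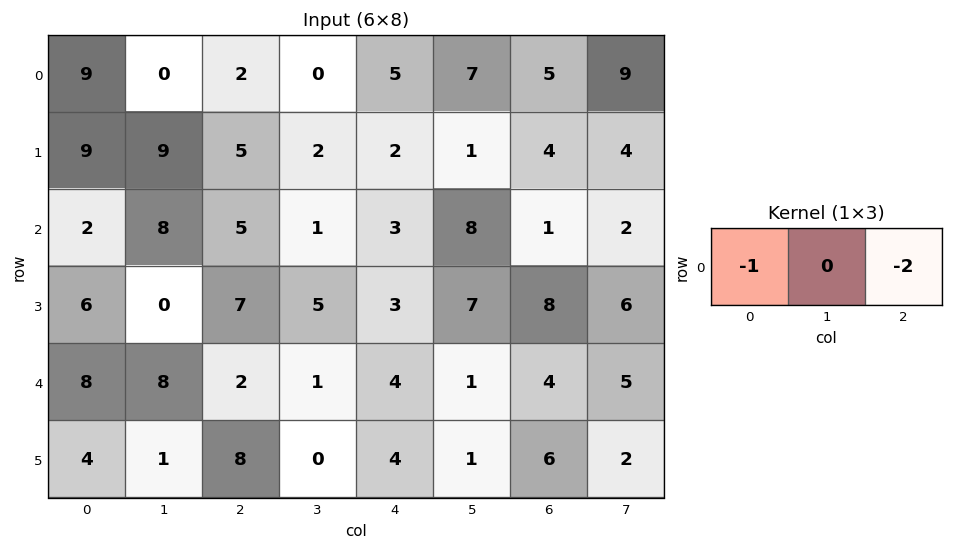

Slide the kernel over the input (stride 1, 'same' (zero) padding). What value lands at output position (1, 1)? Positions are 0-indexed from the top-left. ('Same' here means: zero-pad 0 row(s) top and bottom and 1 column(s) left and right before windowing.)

-19

The receptive field on the zero-padded input at this output position is [9 9 5]. Elementwise product with the kernel and sum: 9·-1 + 5·-2.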